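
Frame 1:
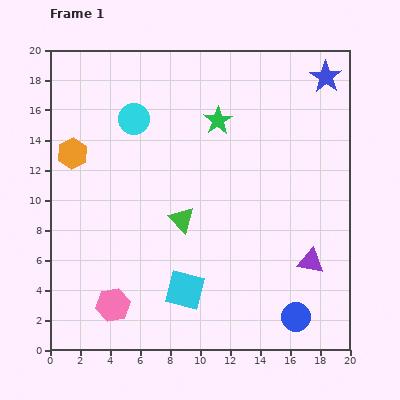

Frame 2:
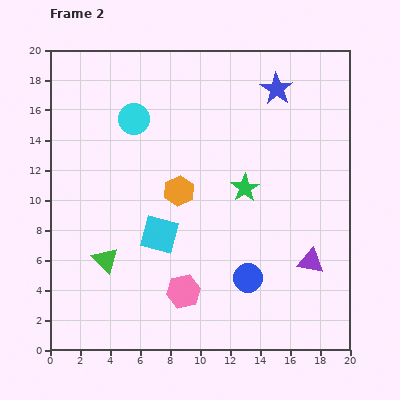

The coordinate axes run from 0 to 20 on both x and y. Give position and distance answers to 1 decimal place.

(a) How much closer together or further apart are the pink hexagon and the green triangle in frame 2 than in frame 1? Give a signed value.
-1.7

Distance in frame 1: 7.3. Distance in frame 2: 5.6.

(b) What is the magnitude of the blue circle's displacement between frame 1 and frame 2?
4.1

The blue circle moved from (16.4, 2.2) to (13.2, 4.8), a distance of √(3.2² + 2.6²) ≈ 4.1.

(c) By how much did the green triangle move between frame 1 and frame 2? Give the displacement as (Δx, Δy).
(-5.1, -2.7)

The green triangle was at (8.8, 8.7) in frame 1 and (3.7, 6.0) in frame 2.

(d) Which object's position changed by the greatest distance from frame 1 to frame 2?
the orange hexagon

(moved 7.5; next 5.8)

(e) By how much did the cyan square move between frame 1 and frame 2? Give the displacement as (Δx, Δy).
(-1.7, 3.7)

The cyan square was at (9.0, 4.0) in frame 1 and (7.3, 7.7) in frame 2.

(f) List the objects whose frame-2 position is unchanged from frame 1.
the cyan circle, the purple triangle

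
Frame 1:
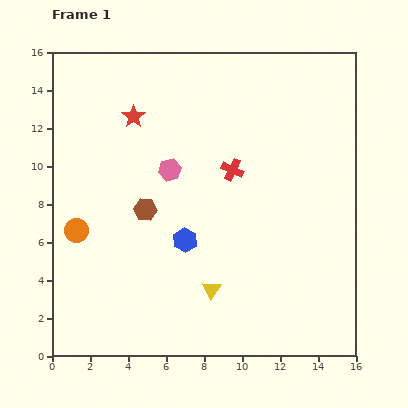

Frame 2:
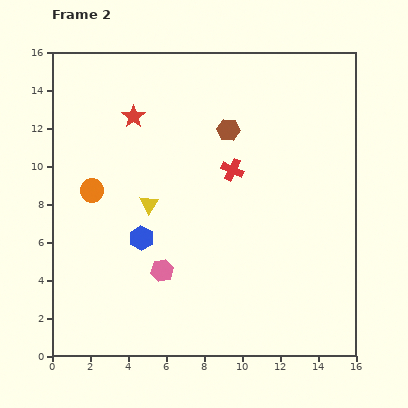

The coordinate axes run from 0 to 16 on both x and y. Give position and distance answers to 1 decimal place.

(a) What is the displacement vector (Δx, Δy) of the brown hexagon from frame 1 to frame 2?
(4.4, 4.2)

The brown hexagon was at (4.9, 7.7) in frame 1 and (9.3, 11.9) in frame 2.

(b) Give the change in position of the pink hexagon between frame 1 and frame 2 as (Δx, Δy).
(-0.4, -5.3)

The pink hexagon was at (6.2, 9.8) in frame 1 and (5.8, 4.5) in frame 2.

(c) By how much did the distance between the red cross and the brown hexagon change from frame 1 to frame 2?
-3.0

Distance in frame 1: 5.1. Distance in frame 2: 2.1.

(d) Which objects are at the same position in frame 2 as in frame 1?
the red star, the red cross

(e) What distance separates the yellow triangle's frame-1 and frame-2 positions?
5.6

The yellow triangle moved from (8.4, 3.5) to (5.1, 8.0), a distance of √(3.3² + 4.5²) ≈ 5.6.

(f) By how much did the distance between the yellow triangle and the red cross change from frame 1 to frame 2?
-1.6

Distance in frame 1: 6.4. Distance in frame 2: 4.8.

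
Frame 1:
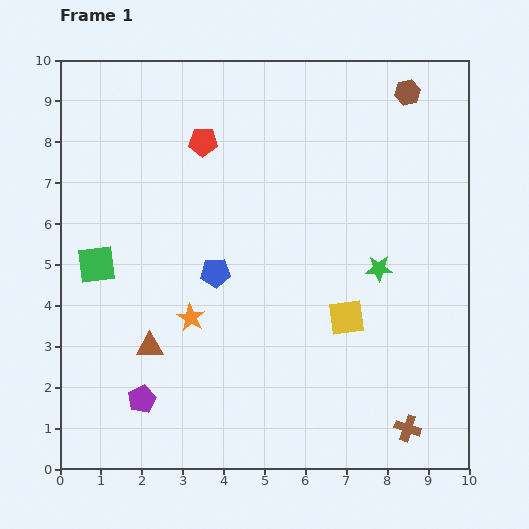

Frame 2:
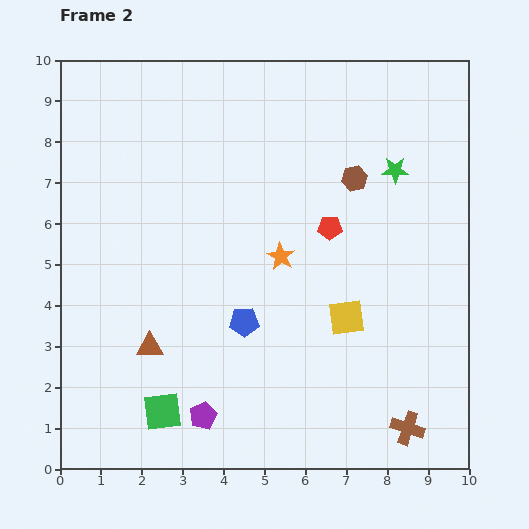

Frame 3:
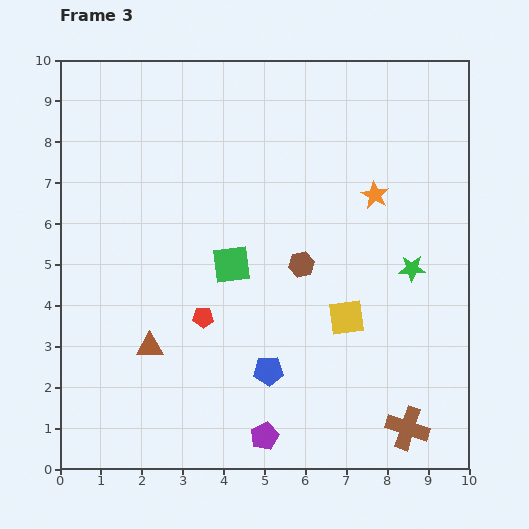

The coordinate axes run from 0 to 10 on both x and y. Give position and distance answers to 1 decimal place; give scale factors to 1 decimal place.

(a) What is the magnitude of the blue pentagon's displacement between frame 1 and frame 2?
1.4

The blue pentagon moved from (3.8, 4.8) to (4.5, 3.6), a distance of √(0.7² + 1.2²) ≈ 1.4.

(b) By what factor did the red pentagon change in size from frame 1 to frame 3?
0.7×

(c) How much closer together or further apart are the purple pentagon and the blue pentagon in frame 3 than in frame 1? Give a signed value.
-2.0

Distance in frame 1: 3.6. Distance in frame 3: 1.6.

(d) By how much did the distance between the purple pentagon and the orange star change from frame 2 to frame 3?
+2.2

Distance in frame 2: 4.3. Distance in frame 3: 6.5.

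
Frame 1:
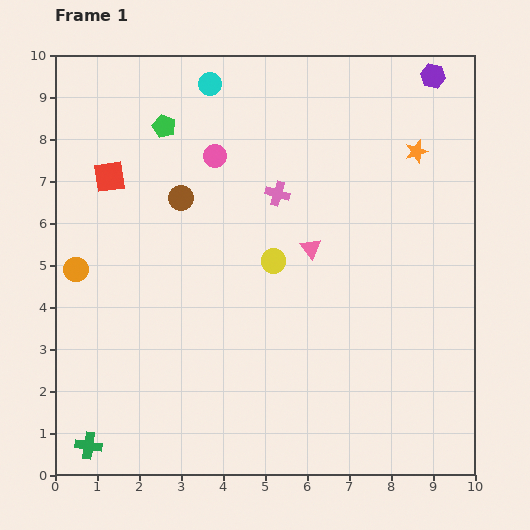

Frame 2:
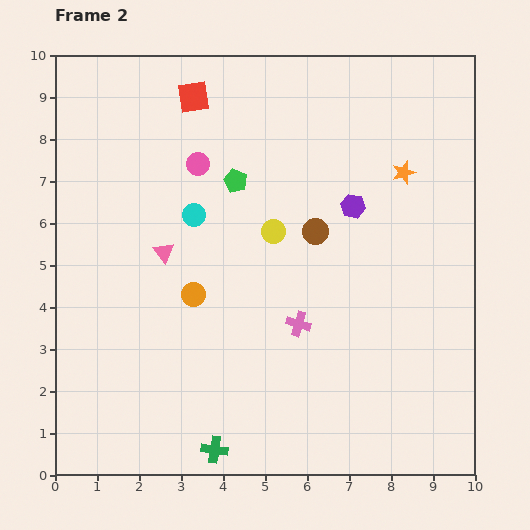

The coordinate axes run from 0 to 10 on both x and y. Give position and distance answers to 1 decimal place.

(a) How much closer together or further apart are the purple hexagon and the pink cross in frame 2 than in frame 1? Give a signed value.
-1.5

Distance in frame 1: 4.6. Distance in frame 2: 3.1.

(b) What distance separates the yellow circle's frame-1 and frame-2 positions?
0.7

The yellow circle moved from (5.2, 5.1) to (5.2, 5.8), a distance of √(0.0² + 0.7²) ≈ 0.7.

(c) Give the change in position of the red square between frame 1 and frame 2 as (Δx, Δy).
(2.0, 1.9)

The red square was at (1.3, 7.1) in frame 1 and (3.3, 9.0) in frame 2.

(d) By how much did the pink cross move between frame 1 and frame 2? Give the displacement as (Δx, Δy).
(0.5, -3.1)

The pink cross was at (5.3, 6.7) in frame 1 and (5.8, 3.6) in frame 2.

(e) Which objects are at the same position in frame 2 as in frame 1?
none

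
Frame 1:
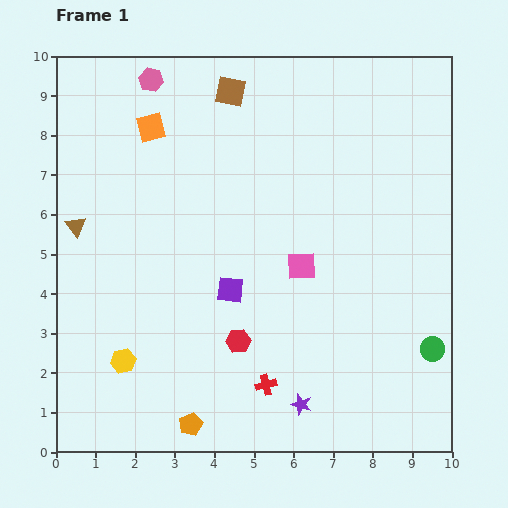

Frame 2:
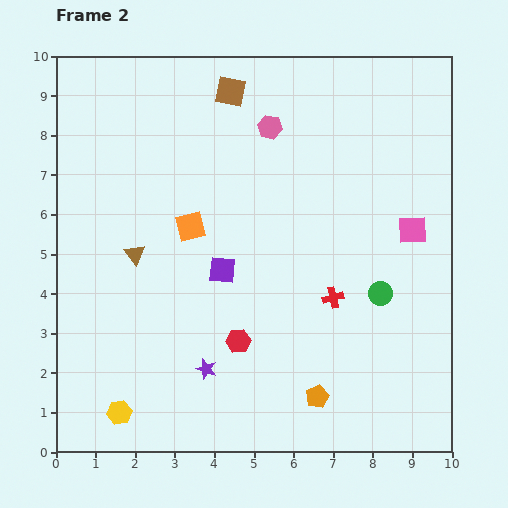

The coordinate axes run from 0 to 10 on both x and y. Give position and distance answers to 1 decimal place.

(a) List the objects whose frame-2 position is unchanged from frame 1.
the brown square, the red hexagon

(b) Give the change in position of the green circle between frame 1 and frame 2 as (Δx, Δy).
(-1.3, 1.4)

The green circle was at (9.5, 2.6) in frame 1 and (8.2, 4.0) in frame 2.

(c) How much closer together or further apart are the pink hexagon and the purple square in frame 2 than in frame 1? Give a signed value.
-1.9

Distance in frame 1: 5.7. Distance in frame 2: 3.8.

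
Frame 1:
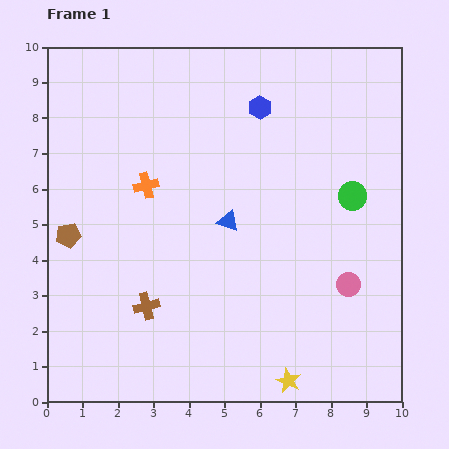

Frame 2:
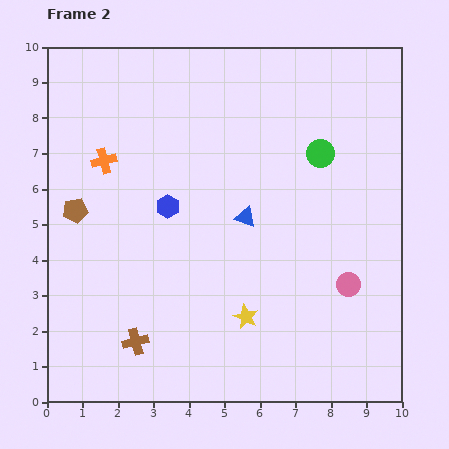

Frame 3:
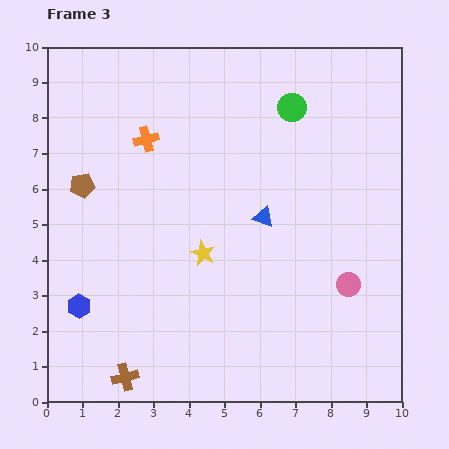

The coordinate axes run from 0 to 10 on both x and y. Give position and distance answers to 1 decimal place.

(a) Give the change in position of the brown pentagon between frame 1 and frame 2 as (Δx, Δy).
(0.2, 0.7)

The brown pentagon was at (0.6, 4.7) in frame 1 and (0.8, 5.4) in frame 2.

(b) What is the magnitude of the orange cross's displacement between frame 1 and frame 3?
1.3

The orange cross moved from (2.8, 6.1) to (2.8, 7.4), a distance of √(0.0² + 1.3²) ≈ 1.3.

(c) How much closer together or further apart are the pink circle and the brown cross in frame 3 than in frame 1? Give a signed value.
+1.1

Distance in frame 1: 5.7. Distance in frame 3: 6.8.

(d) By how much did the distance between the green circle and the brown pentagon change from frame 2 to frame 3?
-0.8

Distance in frame 2: 7.1. Distance in frame 3: 6.3.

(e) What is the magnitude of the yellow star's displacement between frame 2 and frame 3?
2.2

The yellow star moved from (5.6, 2.4) to (4.4, 4.2), a distance of √(1.2² + 1.8²) ≈ 2.2.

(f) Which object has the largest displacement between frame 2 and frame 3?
the blue hexagon

(moved 3.8; next 2.2)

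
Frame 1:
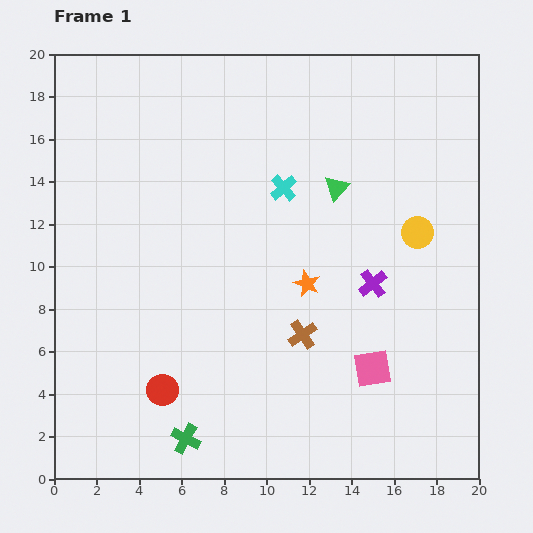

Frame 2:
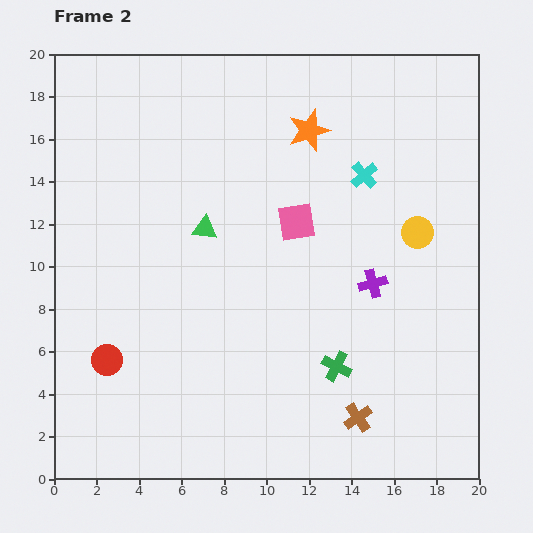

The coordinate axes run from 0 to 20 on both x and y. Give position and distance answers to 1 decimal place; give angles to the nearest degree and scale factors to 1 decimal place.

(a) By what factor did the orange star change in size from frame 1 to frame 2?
1.6×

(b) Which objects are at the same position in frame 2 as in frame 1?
the yellow circle, the purple cross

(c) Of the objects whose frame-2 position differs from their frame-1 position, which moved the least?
the red circle

(moved 3.0)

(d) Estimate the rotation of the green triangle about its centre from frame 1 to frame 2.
53° clockwise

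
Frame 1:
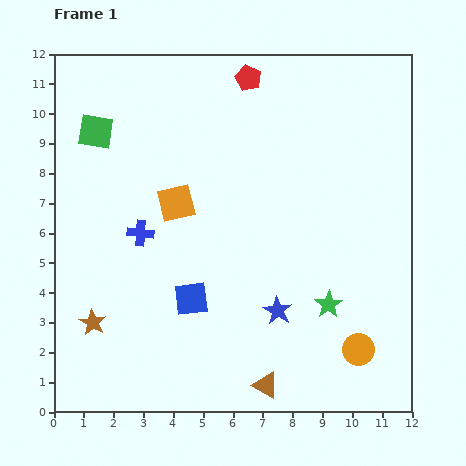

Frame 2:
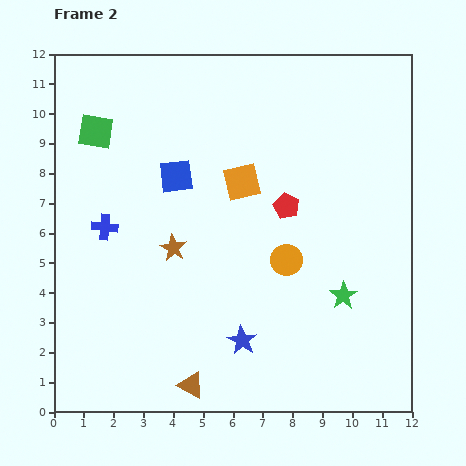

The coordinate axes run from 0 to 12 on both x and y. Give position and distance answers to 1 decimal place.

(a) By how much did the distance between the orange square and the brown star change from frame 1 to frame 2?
-1.7

Distance in frame 1: 4.9. Distance in frame 2: 3.2.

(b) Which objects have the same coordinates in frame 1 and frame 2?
the green square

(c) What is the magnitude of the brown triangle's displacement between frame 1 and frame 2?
2.5

The brown triangle moved from (7.1, 0.9) to (4.6, 0.9), a distance of √(2.5² + 0.0²) ≈ 2.5.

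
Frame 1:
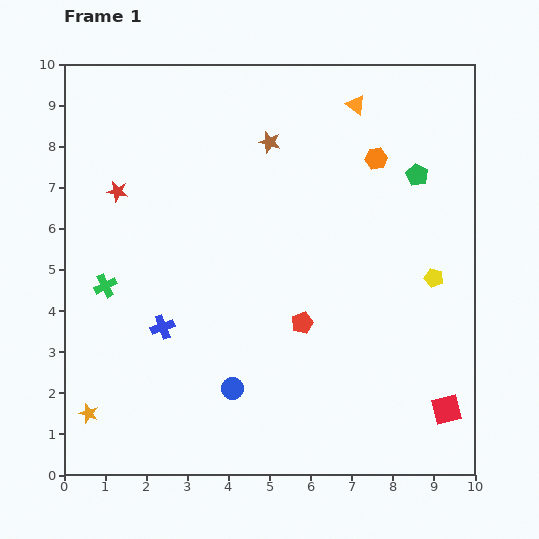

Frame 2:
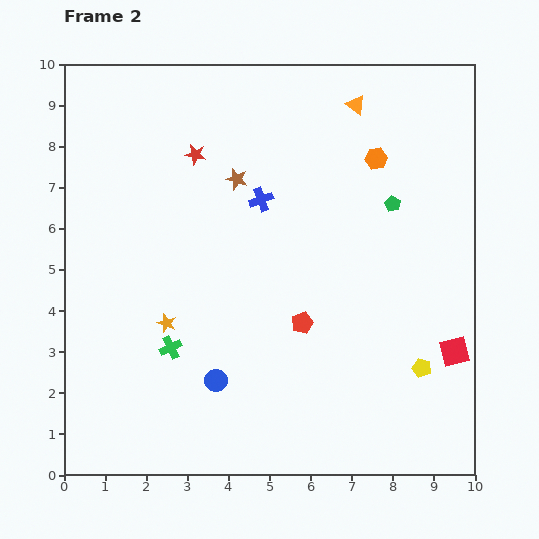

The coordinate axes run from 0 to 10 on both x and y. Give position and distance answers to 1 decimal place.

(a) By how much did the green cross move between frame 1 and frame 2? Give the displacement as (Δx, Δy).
(1.6, -1.5)

The green cross was at (1.0, 4.6) in frame 1 and (2.6, 3.1) in frame 2.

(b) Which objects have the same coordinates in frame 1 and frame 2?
the orange hexagon, the orange triangle, the red pentagon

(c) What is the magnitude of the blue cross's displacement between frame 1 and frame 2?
3.9

The blue cross moved from (2.4, 3.6) to (4.8, 6.7), a distance of √(2.4² + 3.1²) ≈ 3.9.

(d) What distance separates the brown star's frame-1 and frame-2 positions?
1.2

The brown star moved from (5.0, 8.1) to (4.2, 7.2), a distance of √(0.8² + 0.9²) ≈ 1.2.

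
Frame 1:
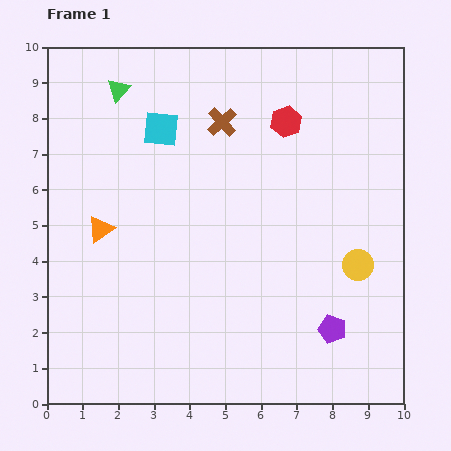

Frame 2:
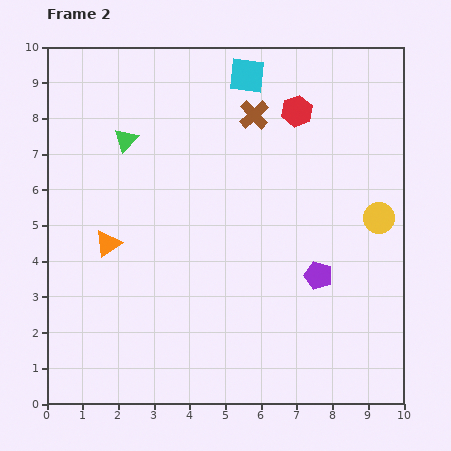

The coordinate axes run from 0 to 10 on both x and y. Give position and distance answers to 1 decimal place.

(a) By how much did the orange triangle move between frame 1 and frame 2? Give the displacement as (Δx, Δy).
(0.2, -0.4)

The orange triangle was at (1.5, 4.9) in frame 1 and (1.7, 4.5) in frame 2.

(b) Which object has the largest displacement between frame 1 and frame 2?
the cyan square

(moved 2.8; next 1.6)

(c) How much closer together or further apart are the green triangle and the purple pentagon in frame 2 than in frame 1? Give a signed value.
-2.4

Distance in frame 1: 9.0. Distance in frame 2: 6.6.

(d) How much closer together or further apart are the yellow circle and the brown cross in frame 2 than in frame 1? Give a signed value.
-1.0

Distance in frame 1: 5.5. Distance in frame 2: 4.5.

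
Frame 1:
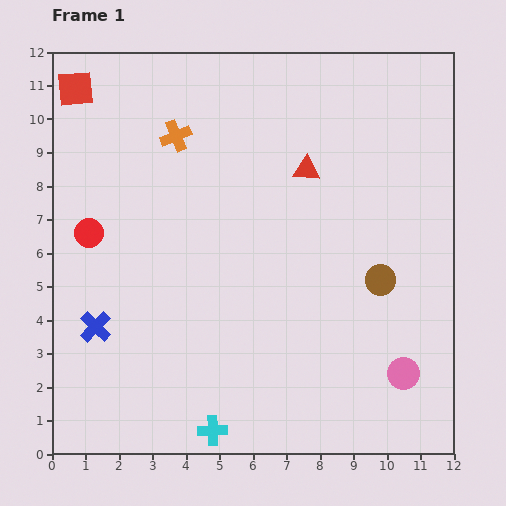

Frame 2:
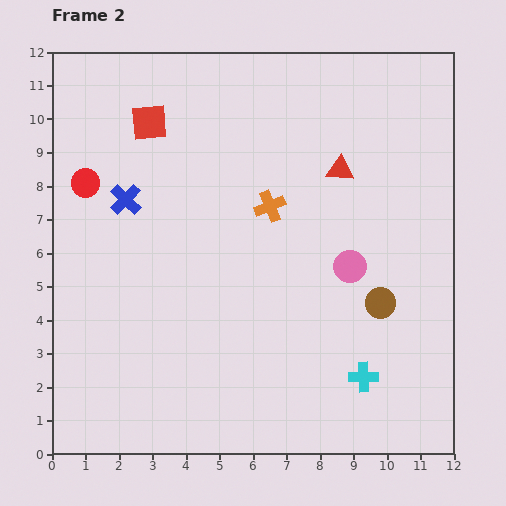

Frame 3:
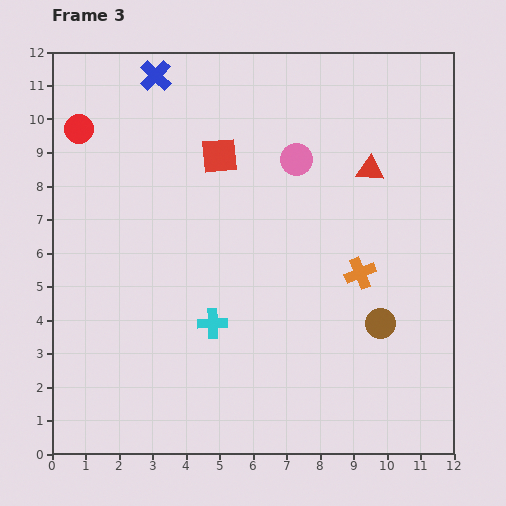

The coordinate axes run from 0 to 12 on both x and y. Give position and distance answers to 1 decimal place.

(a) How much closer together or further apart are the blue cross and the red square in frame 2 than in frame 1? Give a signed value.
-4.7

Distance in frame 1: 7.1. Distance in frame 2: 2.4.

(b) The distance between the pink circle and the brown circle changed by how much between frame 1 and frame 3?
+2.6

Distance in frame 1: 2.9. Distance in frame 3: 5.5.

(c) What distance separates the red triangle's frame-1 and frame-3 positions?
1.9

The red triangle moved from (7.6, 8.5) to (9.5, 8.5), a distance of √(1.9² + 0.0²) ≈ 1.9.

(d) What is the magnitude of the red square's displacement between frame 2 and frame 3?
2.3

The red square moved from (2.9, 9.9) to (5.0, 8.9), a distance of √(2.1² + 1.0²) ≈ 2.3.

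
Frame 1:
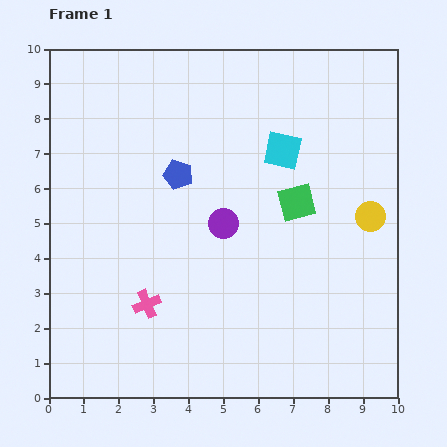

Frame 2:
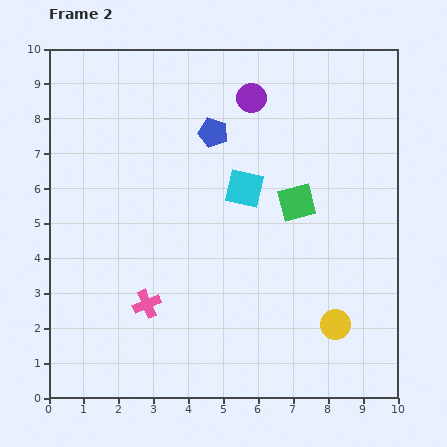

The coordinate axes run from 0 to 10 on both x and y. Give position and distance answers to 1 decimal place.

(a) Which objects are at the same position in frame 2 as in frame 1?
the green square, the pink cross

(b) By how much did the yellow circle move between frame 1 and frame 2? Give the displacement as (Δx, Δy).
(-1.0, -3.1)

The yellow circle was at (9.2, 5.2) in frame 1 and (8.2, 2.1) in frame 2.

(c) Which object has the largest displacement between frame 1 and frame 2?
the purple circle

(moved 3.7; next 3.3)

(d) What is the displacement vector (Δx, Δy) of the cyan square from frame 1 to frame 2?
(-1.1, -1.1)

The cyan square was at (6.7, 7.1) in frame 1 and (5.6, 6.0) in frame 2.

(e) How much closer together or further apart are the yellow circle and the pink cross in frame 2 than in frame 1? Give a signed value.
-1.5

Distance in frame 1: 6.9. Distance in frame 2: 5.4.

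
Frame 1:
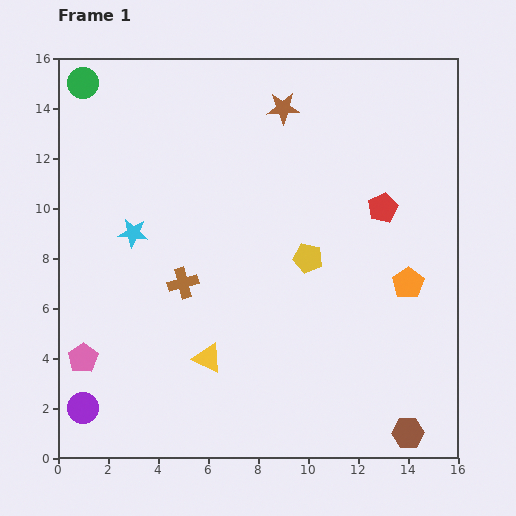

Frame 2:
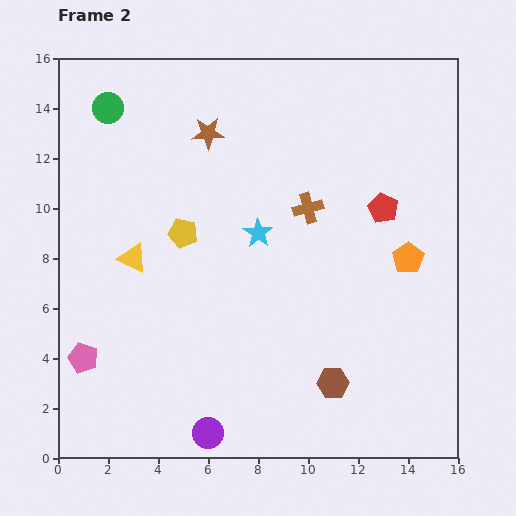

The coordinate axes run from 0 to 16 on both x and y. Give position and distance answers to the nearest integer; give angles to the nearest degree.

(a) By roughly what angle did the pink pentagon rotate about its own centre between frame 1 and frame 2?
20° counter-clockwise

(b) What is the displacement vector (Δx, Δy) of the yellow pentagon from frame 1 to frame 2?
(-5, 1)

The yellow pentagon was at (10, 8) in frame 1 and (5, 9) in frame 2.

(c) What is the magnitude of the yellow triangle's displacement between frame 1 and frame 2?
5

The yellow triangle moved from (6, 4) to (3, 8), a distance of √(3² + 4²) ≈ 5.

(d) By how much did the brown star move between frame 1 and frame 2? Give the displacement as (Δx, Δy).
(-3, -1)

The brown star was at (9, 14) in frame 1 and (6, 13) in frame 2.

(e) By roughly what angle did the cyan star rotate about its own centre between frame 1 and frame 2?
27° clockwise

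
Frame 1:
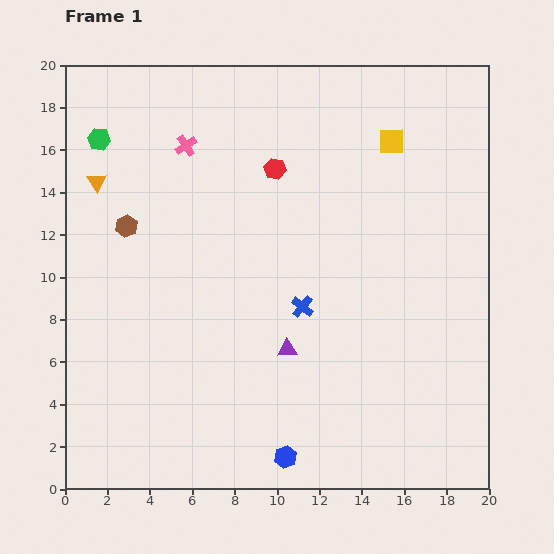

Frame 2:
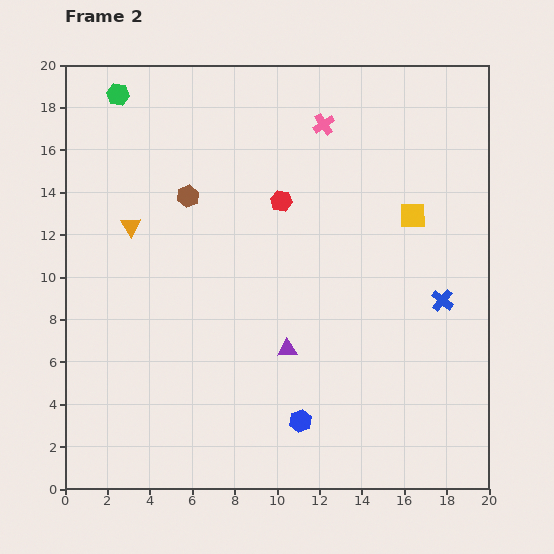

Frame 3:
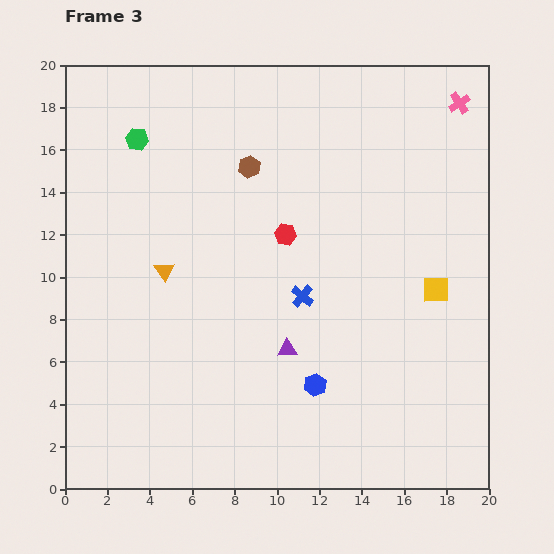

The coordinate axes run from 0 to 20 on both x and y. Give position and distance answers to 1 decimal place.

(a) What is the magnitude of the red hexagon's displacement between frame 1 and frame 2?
1.5

The red hexagon moved from (9.9, 15.1) to (10.2, 13.6), a distance of √(0.3² + 1.5²) ≈ 1.5.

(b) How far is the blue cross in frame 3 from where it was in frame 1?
0.5

The blue cross moved from (11.2, 8.6) to (11.2, 9.1), a distance of √(0.0² + 0.5²) ≈ 0.5.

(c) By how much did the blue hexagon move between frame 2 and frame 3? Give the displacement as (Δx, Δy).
(0.7, 1.7)

The blue hexagon was at (11.1, 3.2) in frame 2 and (11.8, 4.9) in frame 3.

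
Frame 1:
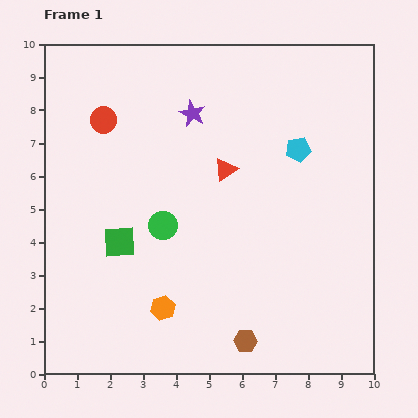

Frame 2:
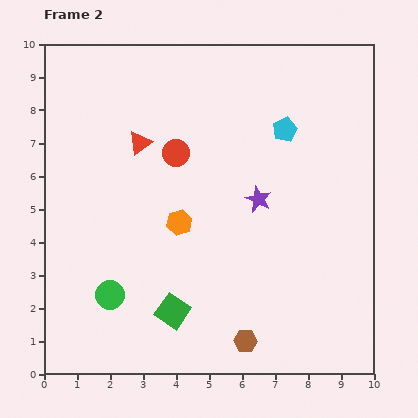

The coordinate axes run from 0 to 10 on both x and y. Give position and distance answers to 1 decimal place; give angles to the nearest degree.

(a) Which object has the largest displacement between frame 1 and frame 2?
the purple star

(moved 3.3; next 2.7)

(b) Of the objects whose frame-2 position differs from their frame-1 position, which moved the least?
the cyan pentagon

(moved 0.7)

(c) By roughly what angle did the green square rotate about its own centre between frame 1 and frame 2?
37° clockwise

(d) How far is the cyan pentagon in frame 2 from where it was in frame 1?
0.7

The cyan pentagon moved from (7.7, 6.8) to (7.3, 7.4), a distance of √(0.4² + 0.6²) ≈ 0.7.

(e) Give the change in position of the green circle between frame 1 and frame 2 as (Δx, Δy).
(-1.6, -2.1)

The green circle was at (3.6, 4.5) in frame 1 and (2.0, 2.4) in frame 2.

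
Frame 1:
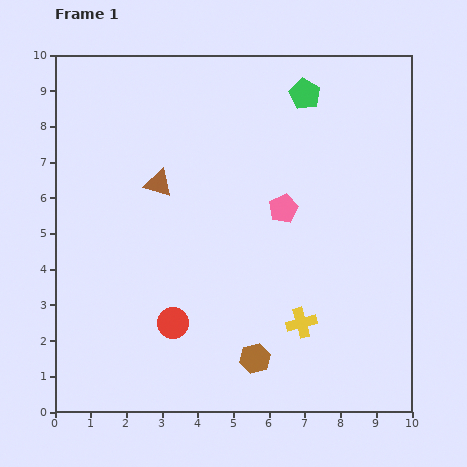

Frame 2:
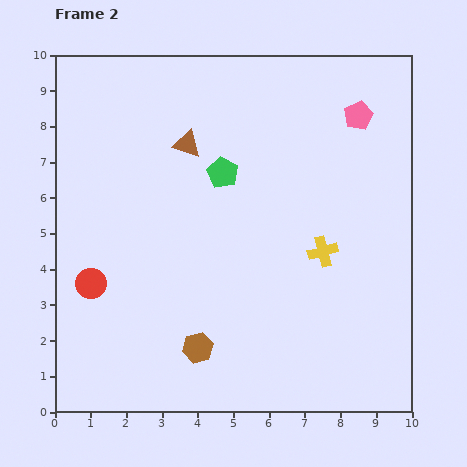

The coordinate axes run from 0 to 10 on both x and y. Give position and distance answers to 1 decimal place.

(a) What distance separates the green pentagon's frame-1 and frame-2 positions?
3.2

The green pentagon moved from (7.0, 8.9) to (4.7, 6.7), a distance of √(2.3² + 2.2²) ≈ 3.2.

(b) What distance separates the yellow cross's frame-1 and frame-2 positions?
2.1

The yellow cross moved from (6.9, 2.5) to (7.5, 4.5), a distance of √(0.6² + 2.0²) ≈ 2.1.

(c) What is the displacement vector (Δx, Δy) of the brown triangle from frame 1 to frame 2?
(0.8, 1.1)

The brown triangle was at (2.9, 6.4) in frame 1 and (3.7, 7.5) in frame 2.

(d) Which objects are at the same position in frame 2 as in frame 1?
none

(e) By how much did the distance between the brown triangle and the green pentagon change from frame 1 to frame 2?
-3.5

Distance in frame 1: 4.8. Distance in frame 2: 1.3.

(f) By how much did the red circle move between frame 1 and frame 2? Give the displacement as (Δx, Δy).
(-2.3, 1.1)

The red circle was at (3.3, 2.5) in frame 1 and (1.0, 3.6) in frame 2.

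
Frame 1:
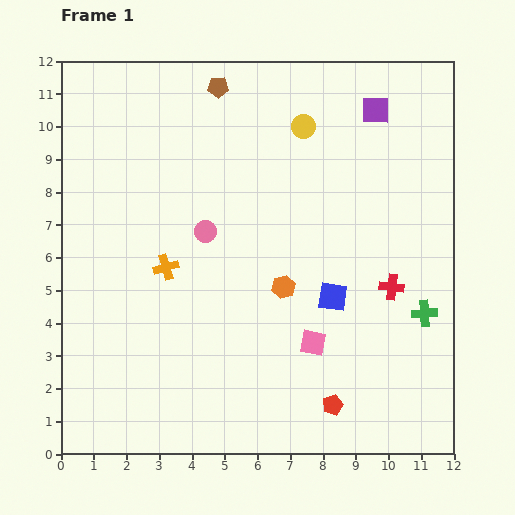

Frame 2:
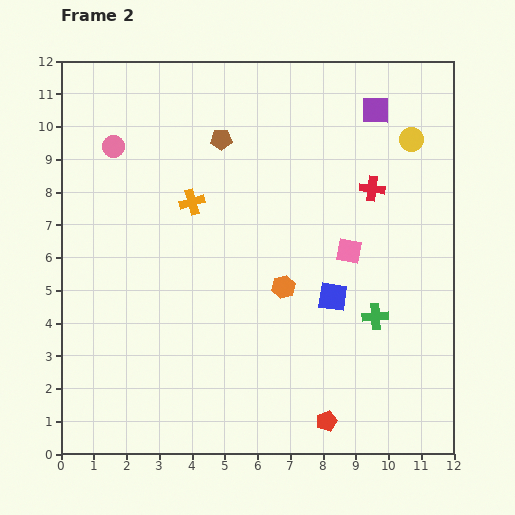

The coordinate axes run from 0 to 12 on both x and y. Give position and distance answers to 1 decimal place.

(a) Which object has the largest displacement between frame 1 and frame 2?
the pink circle

(moved 3.8; next 3.3)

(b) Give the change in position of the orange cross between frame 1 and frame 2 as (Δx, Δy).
(0.8, 2.0)

The orange cross was at (3.2, 5.7) in frame 1 and (4.0, 7.7) in frame 2.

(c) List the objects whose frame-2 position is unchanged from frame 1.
the purple square, the orange hexagon, the blue square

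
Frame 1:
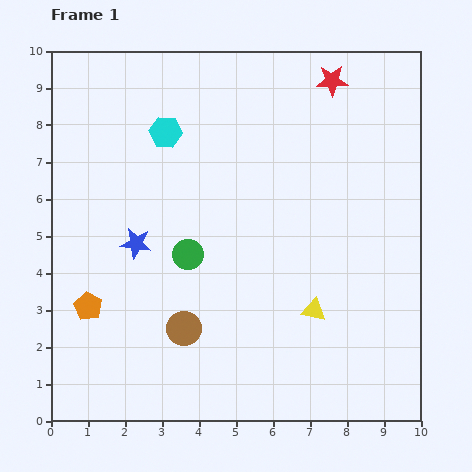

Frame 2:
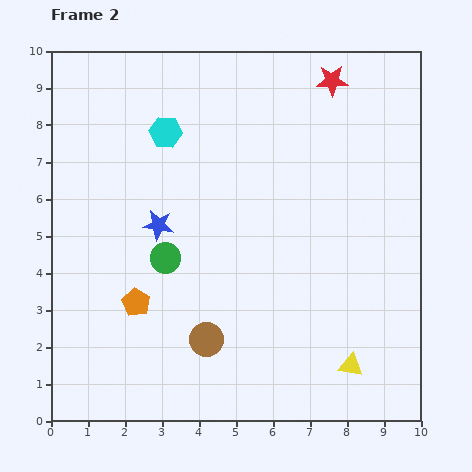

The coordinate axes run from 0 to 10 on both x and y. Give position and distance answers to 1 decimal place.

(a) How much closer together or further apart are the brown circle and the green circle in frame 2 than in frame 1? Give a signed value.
+0.5

Distance in frame 1: 2.0. Distance in frame 2: 2.5.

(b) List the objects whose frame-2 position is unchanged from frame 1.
the red star, the cyan hexagon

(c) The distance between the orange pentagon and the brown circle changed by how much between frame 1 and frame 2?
-0.6

Distance in frame 1: 2.7. Distance in frame 2: 2.1.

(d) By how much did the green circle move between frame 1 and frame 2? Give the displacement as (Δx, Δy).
(-0.6, -0.1)

The green circle was at (3.7, 4.5) in frame 1 and (3.1, 4.4) in frame 2.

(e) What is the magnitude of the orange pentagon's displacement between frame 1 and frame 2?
1.3

The orange pentagon moved from (1.0, 3.1) to (2.3, 3.2), a distance of √(1.3² + 0.1²) ≈ 1.3.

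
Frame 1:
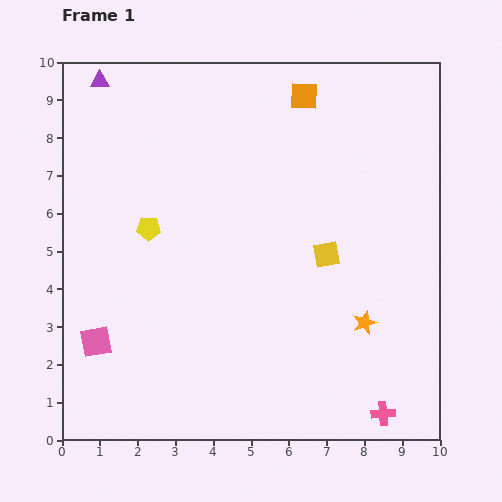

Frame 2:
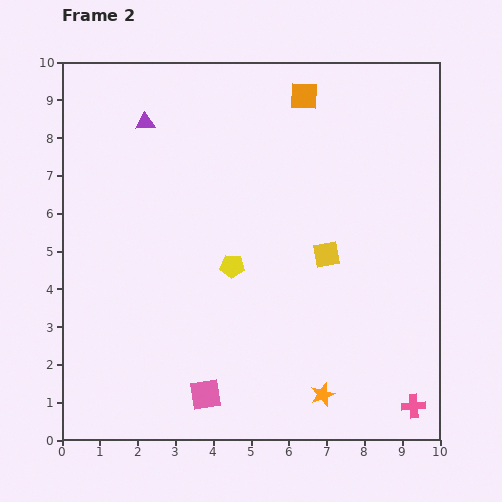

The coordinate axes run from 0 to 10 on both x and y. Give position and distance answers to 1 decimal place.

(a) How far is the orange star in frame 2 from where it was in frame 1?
2.2

The orange star moved from (8.0, 3.1) to (6.9, 1.2), a distance of √(1.1² + 1.9²) ≈ 2.2.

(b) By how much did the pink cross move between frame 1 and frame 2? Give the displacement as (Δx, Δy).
(0.8, 0.2)

The pink cross was at (8.5, 0.7) in frame 1 and (9.3, 0.9) in frame 2.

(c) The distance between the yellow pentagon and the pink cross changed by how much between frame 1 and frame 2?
-1.8

Distance in frame 1: 7.9. Distance in frame 2: 6.1.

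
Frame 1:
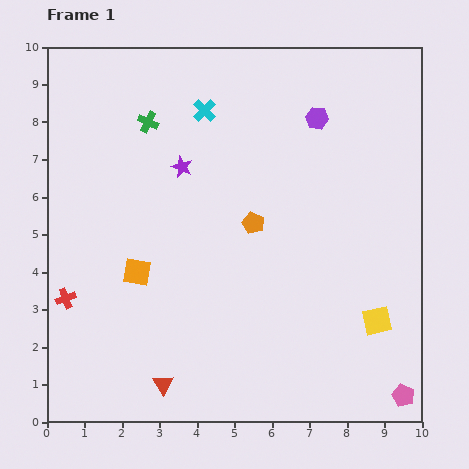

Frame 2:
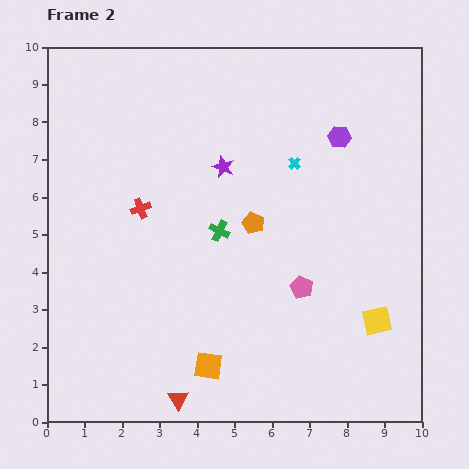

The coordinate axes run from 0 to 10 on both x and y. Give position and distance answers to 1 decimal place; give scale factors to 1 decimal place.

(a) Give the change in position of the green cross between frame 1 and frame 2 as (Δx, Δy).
(1.9, -2.9)

The green cross was at (2.7, 8.0) in frame 1 and (4.6, 5.1) in frame 2.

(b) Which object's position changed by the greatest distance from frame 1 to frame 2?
the pink pentagon

(moved 4.0; next 3.5)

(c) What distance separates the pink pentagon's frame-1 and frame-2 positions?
4.0

The pink pentagon moved from (9.5, 0.7) to (6.8, 3.6), a distance of √(2.7² + 2.9²) ≈ 4.0.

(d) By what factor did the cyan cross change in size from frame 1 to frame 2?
0.6×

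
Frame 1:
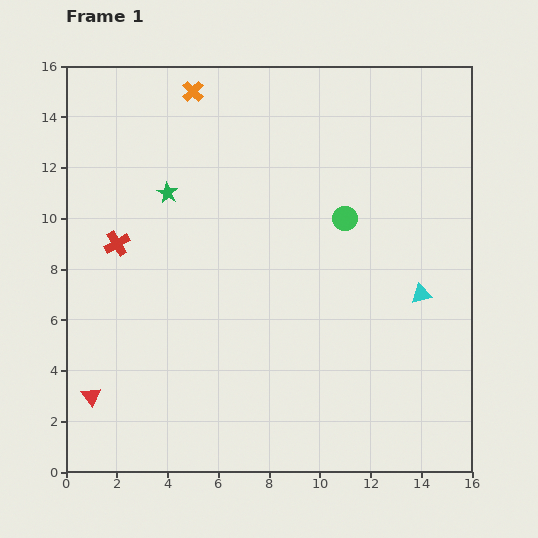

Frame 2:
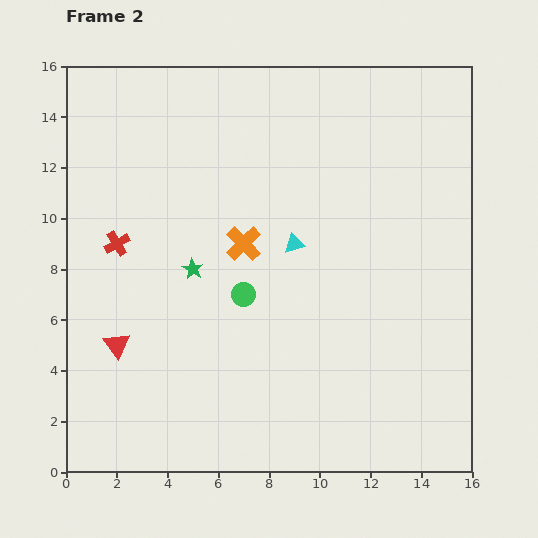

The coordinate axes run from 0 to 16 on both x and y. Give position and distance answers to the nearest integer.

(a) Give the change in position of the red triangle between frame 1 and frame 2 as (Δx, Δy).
(1, 2)

The red triangle was at (1, 3) in frame 1 and (2, 5) in frame 2.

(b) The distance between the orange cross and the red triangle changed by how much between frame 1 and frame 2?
-7

Distance in frame 1: 13. Distance in frame 2: 6.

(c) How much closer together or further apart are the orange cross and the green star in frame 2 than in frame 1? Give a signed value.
-2

Distance in frame 1: 4. Distance in frame 2: 2.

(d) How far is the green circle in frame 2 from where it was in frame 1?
5

The green circle moved from (11, 10) to (7, 7), a distance of √(4² + 3²) ≈ 5.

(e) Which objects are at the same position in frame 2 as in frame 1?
the red cross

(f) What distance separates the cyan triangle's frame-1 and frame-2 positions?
5

The cyan triangle moved from (14, 7) to (9, 9), a distance of √(5² + 2²) ≈ 5.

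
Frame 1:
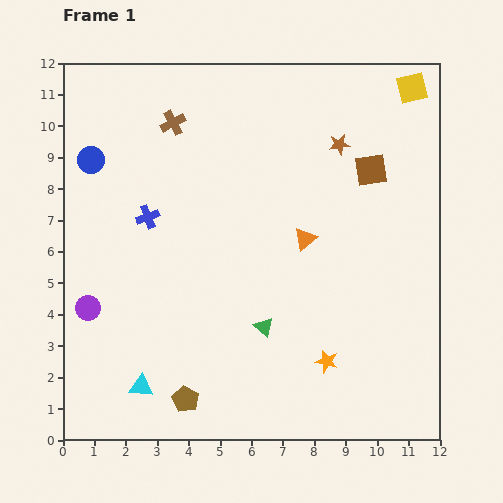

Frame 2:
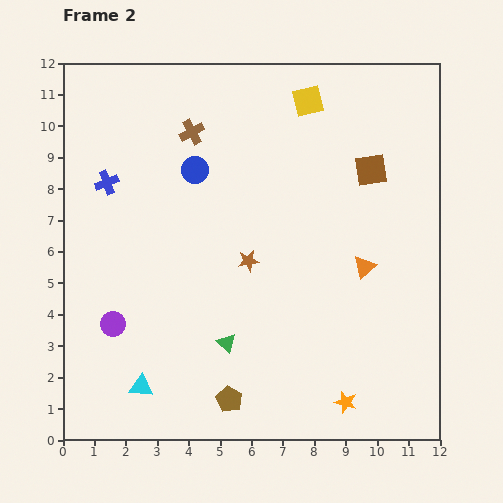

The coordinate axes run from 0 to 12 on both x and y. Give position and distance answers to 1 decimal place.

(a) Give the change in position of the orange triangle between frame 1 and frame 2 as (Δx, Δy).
(1.9, -0.9)

The orange triangle was at (7.7, 6.4) in frame 1 and (9.6, 5.5) in frame 2.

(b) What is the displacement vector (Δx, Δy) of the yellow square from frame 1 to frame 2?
(-3.3, -0.4)

The yellow square was at (11.1, 11.2) in frame 1 and (7.8, 10.8) in frame 2.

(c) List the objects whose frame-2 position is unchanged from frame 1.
the brown square, the cyan triangle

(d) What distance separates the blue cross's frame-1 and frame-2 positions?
1.7

The blue cross moved from (2.7, 7.1) to (1.4, 8.2), a distance of √(1.3² + 1.1²) ≈ 1.7.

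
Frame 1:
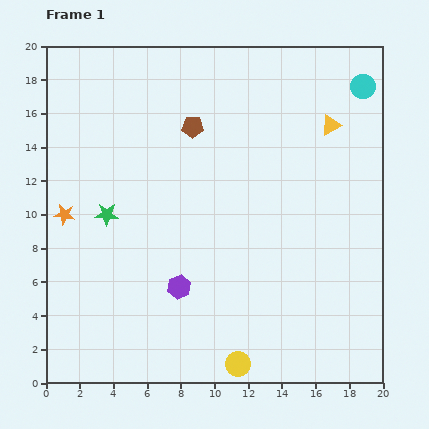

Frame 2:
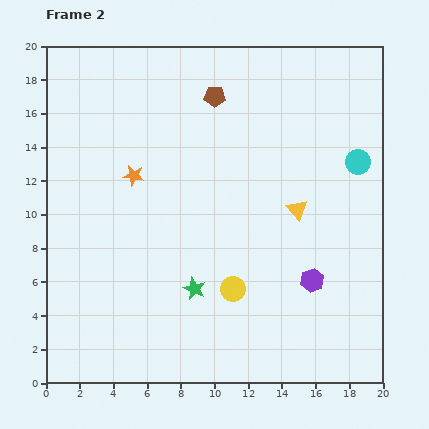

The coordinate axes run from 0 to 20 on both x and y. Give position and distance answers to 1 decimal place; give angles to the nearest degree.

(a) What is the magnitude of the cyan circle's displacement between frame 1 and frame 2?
4.5

The cyan circle moved from (18.8, 17.6) to (18.5, 13.1), a distance of √(0.3² + 4.5²) ≈ 4.5.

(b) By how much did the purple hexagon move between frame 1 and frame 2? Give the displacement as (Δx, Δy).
(7.9, 0.4)

The purple hexagon was at (7.9, 5.7) in frame 1 and (15.8, 6.1) in frame 2.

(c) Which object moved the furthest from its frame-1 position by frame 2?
the purple hexagon

(moved 7.9; next 6.8)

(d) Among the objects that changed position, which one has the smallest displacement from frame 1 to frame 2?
the brown pentagon

(moved 2.2)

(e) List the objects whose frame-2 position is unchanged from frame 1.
none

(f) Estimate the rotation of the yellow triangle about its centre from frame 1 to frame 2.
44° counter-clockwise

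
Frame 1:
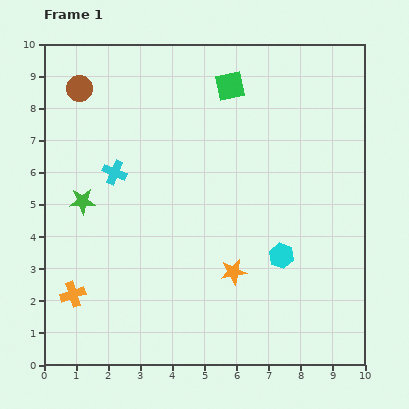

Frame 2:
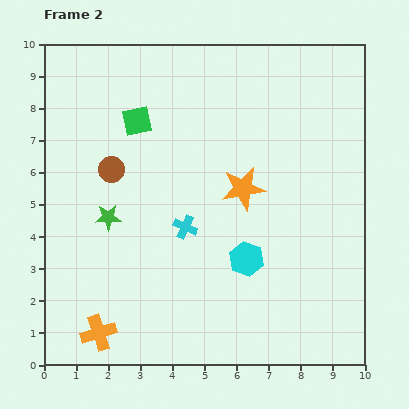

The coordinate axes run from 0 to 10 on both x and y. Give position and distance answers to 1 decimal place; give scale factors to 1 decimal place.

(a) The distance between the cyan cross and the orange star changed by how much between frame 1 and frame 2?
-2.6

Distance in frame 1: 4.8. Distance in frame 2: 2.2.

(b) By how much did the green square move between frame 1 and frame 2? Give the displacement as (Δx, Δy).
(-2.9, -1.1)

The green square was at (5.8, 8.7) in frame 1 and (2.9, 7.6) in frame 2.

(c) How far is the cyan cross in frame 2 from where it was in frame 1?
2.8

The cyan cross moved from (2.2, 6.0) to (4.4, 4.3), a distance of √(2.2² + 1.7²) ≈ 2.8.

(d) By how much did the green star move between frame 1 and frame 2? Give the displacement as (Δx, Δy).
(0.8, -0.5)

The green star was at (1.2, 5.1) in frame 1 and (2.0, 4.6) in frame 2.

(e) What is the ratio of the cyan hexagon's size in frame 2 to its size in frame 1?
1.4×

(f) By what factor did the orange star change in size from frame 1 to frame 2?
1.7×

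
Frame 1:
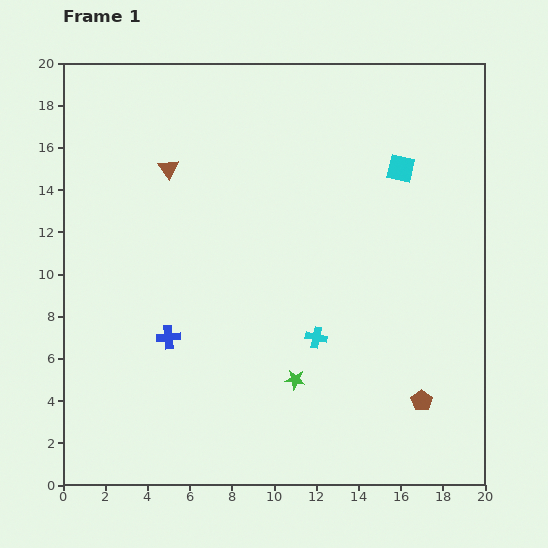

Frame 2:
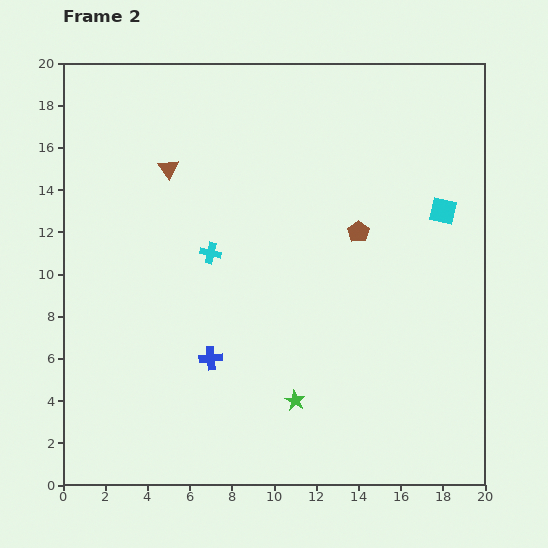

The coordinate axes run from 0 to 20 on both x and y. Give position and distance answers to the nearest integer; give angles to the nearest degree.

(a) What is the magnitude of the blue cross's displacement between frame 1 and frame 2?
2

The blue cross moved from (5, 7) to (7, 6), a distance of √(2² + 1²) ≈ 2.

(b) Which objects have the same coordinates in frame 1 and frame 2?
the brown triangle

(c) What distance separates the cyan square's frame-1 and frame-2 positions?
3

The cyan square moved from (16, 15) to (18, 13), a distance of √(2² + 2²) ≈ 3.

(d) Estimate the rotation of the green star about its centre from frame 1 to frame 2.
22° clockwise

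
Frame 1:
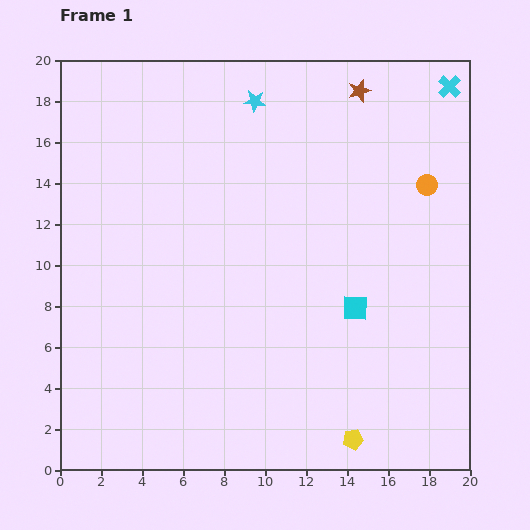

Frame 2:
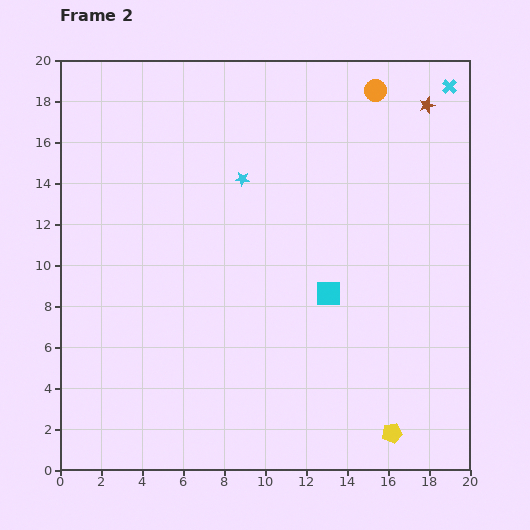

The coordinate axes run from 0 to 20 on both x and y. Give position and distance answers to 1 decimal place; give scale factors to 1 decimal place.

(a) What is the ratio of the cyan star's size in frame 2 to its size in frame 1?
0.6×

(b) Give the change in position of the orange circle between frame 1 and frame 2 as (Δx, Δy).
(-2.5, 4.6)

The orange circle was at (17.9, 13.9) in frame 1 and (15.4, 18.5) in frame 2.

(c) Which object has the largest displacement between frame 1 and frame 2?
the orange circle

(moved 5.2; next 3.8)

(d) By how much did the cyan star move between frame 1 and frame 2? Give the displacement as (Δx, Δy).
(-0.6, -3.8)

The cyan star was at (9.5, 18.0) in frame 1 and (8.9, 14.2) in frame 2.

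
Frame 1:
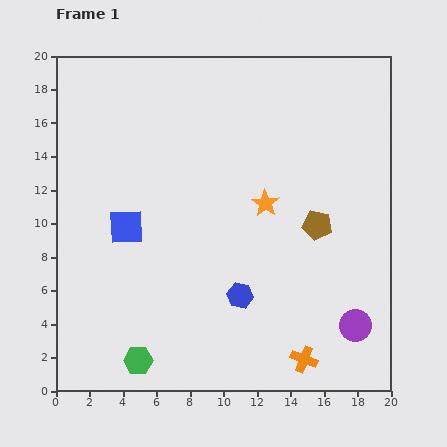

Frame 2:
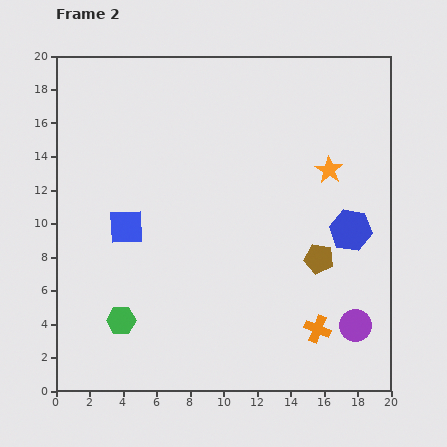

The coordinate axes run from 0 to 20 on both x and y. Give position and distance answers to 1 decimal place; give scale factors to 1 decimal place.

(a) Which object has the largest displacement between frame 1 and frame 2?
the blue hexagon

(moved 7.7; next 4.3)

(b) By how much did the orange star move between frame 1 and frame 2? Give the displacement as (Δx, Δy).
(3.8, 2.0)

The orange star was at (12.5, 11.2) in frame 1 and (16.3, 13.2) in frame 2.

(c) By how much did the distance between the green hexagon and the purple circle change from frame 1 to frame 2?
+0.8

Distance in frame 1: 13.2. Distance in frame 2: 14.0.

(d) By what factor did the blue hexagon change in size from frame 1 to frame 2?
1.6×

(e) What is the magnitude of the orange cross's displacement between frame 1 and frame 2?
2.0

The orange cross moved from (14.8, 1.9) to (15.6, 3.7), a distance of √(0.8² + 1.8²) ≈ 2.0.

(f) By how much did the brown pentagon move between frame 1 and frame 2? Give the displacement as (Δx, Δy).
(0.1, -2.0)

The brown pentagon was at (15.6, 9.9) in frame 1 and (15.7, 7.9) in frame 2.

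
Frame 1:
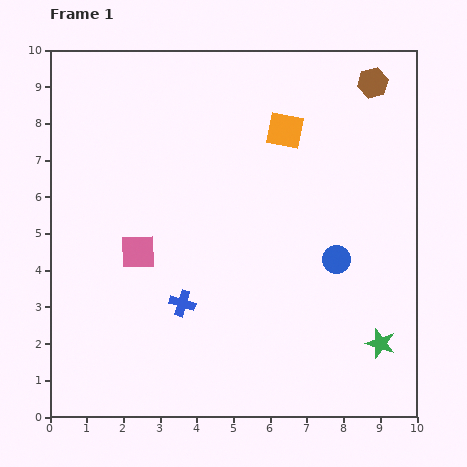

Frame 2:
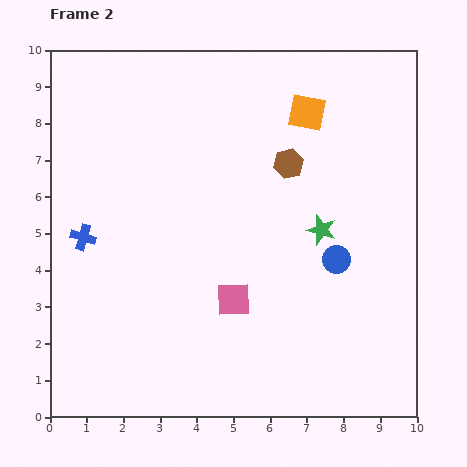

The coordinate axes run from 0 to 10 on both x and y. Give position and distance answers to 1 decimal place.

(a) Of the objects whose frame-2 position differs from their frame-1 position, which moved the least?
the orange square

(moved 0.8)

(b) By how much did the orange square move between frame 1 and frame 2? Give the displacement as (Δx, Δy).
(0.6, 0.5)

The orange square was at (6.4, 7.8) in frame 1 and (7.0, 8.3) in frame 2.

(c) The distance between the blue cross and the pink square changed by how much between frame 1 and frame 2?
+2.6

Distance in frame 1: 1.8. Distance in frame 2: 4.4.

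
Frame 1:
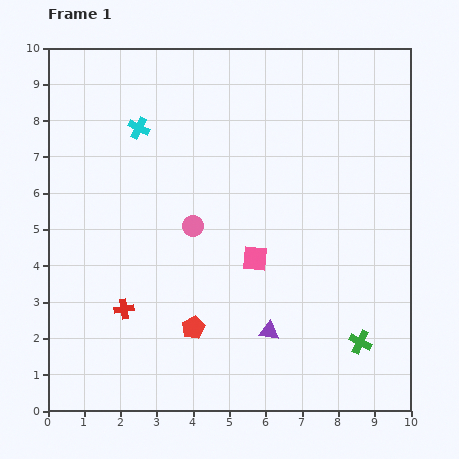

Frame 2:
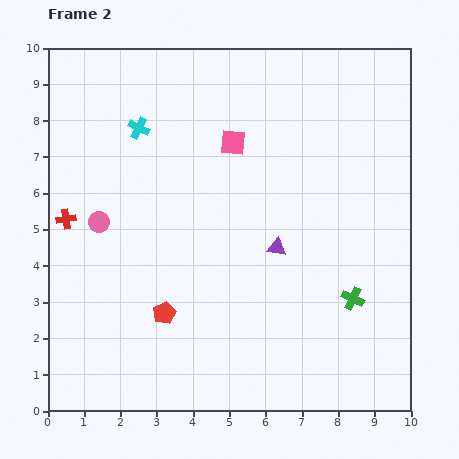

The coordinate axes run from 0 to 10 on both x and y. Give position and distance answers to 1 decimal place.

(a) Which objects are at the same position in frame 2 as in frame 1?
the cyan cross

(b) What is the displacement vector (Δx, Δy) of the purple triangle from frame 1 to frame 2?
(0.2, 2.3)

The purple triangle was at (6.1, 2.2) in frame 1 and (6.3, 4.5) in frame 2.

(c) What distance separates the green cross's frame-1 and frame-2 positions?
1.2

The green cross moved from (8.6, 1.9) to (8.4, 3.1), a distance of √(0.2² + 1.2²) ≈ 1.2.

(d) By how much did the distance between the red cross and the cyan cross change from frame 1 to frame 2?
-1.8

Distance in frame 1: 5.0. Distance in frame 2: 3.2.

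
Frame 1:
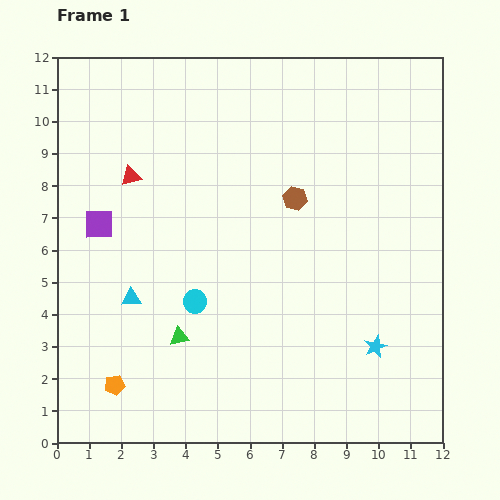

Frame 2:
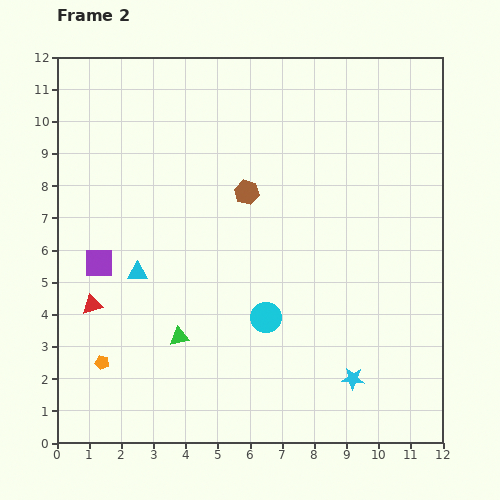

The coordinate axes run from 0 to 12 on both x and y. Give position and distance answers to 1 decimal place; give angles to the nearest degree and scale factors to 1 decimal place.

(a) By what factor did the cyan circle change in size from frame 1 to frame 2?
1.3×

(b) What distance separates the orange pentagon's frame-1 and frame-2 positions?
0.8

The orange pentagon moved from (1.8, 1.8) to (1.4, 2.5), a distance of √(0.4² + 0.7²) ≈ 0.8.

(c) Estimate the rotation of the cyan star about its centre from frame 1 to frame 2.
28° clockwise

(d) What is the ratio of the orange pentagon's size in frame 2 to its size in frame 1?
0.7×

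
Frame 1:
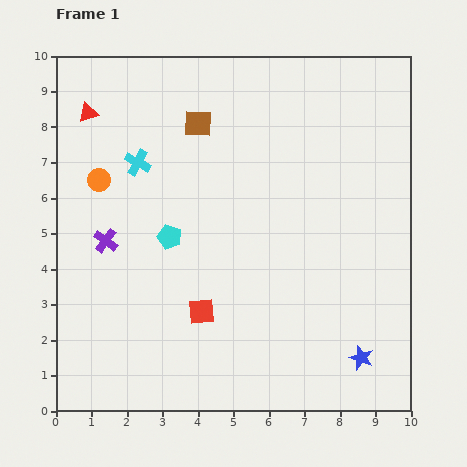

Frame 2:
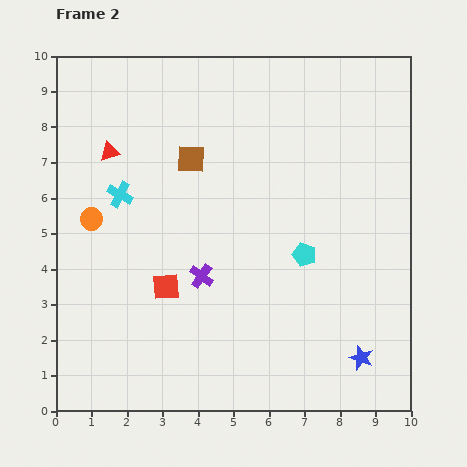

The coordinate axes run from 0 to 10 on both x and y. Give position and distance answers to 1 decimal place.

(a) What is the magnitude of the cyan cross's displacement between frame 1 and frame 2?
1.0

The cyan cross moved from (2.3, 7.0) to (1.8, 6.1), a distance of √(0.5² + 0.9²) ≈ 1.0.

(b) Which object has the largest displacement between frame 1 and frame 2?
the cyan pentagon

(moved 3.8; next 2.9)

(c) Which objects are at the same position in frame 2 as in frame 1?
the blue star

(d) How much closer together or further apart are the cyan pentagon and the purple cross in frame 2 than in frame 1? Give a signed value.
+1.2

Distance in frame 1: 1.8. Distance in frame 2: 3.0.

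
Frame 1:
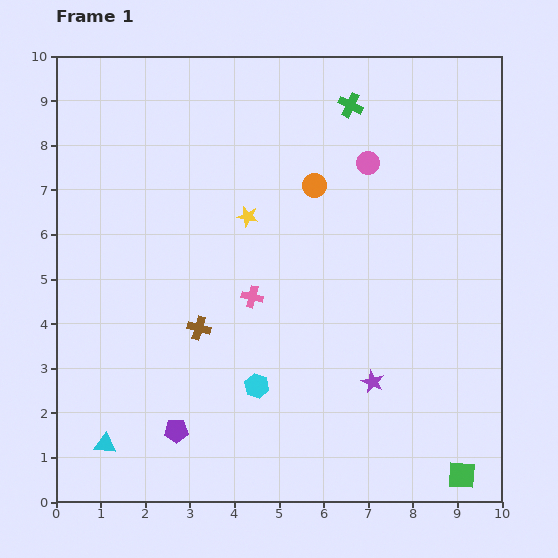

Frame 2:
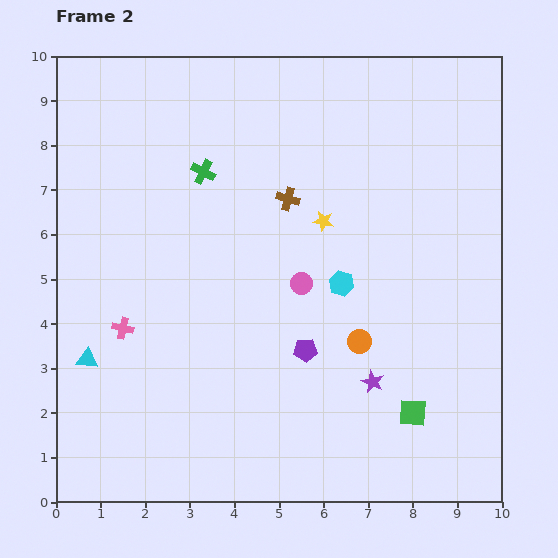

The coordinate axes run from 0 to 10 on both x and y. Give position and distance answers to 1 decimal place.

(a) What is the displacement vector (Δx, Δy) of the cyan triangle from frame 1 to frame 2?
(-0.4, 1.9)

The cyan triangle was at (1.1, 1.3) in frame 1 and (0.7, 3.2) in frame 2.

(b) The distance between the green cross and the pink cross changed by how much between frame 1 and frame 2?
-0.9

Distance in frame 1: 4.8. Distance in frame 2: 3.9.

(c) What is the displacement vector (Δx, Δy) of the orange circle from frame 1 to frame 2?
(1.0, -3.5)

The orange circle was at (5.8, 7.1) in frame 1 and (6.8, 3.6) in frame 2.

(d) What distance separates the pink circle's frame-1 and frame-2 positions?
3.1

The pink circle moved from (7.0, 7.6) to (5.5, 4.9), a distance of √(1.5² + 2.7²) ≈ 3.1.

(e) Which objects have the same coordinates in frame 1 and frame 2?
the purple star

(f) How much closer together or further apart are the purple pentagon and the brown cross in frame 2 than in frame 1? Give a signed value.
+1.0

Distance in frame 1: 2.4. Distance in frame 2: 3.4.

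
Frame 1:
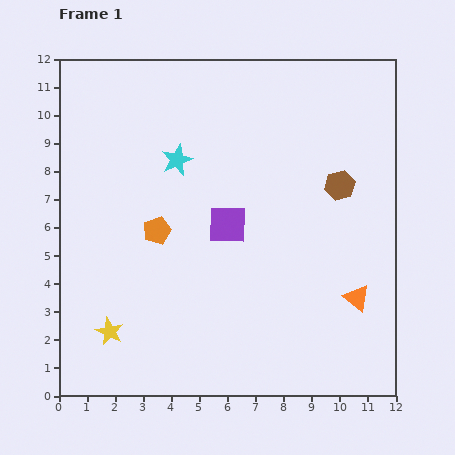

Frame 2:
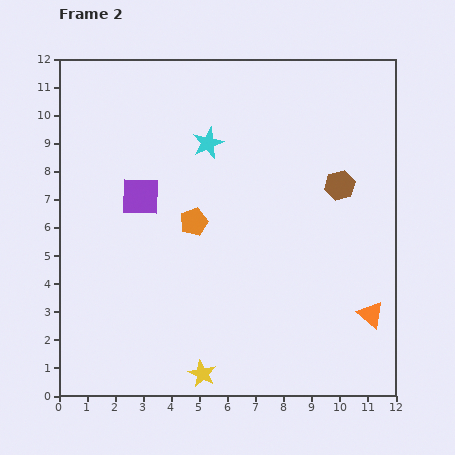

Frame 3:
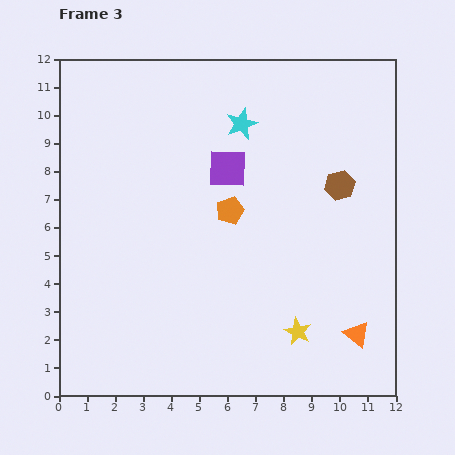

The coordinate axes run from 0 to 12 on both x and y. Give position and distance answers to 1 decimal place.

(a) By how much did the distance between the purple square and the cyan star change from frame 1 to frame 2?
+0.2

Distance in frame 1: 2.9. Distance in frame 2: 3.1.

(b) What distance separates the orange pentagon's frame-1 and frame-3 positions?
2.7

The orange pentagon moved from (3.5, 5.9) to (6.1, 6.6), a distance of √(2.6² + 0.7²) ≈ 2.7.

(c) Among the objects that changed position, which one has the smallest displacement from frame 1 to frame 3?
the orange triangle

(moved 1.3)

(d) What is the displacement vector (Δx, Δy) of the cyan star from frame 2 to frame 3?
(1.2, 0.7)

The cyan star was at (5.3, 9.0) in frame 2 and (6.5, 9.7) in frame 3.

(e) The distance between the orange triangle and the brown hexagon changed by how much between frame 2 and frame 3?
+0.6

Distance in frame 2: 4.7. Distance in frame 3: 5.3.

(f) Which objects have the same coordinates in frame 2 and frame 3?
the brown hexagon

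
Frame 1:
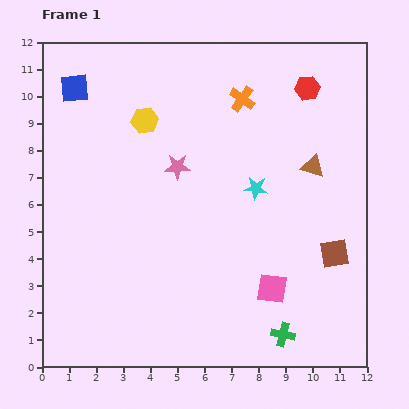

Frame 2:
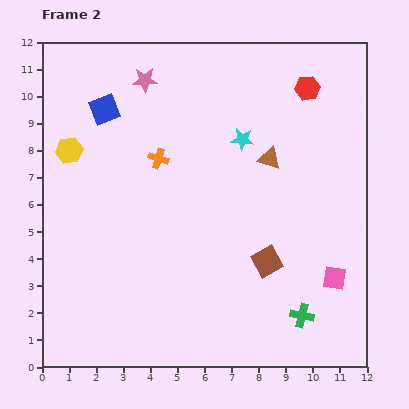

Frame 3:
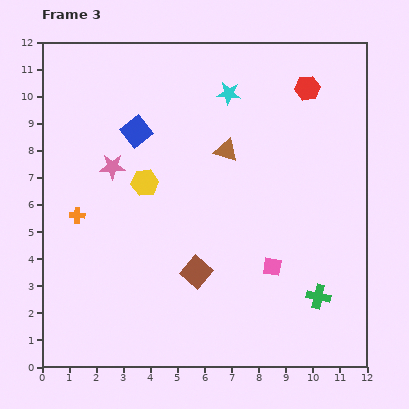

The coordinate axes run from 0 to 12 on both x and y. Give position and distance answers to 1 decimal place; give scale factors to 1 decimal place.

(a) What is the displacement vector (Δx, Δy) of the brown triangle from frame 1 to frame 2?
(-1.6, 0.3)

The brown triangle was at (10.0, 7.4) in frame 1 and (8.4, 7.7) in frame 2.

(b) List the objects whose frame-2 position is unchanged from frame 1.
the red hexagon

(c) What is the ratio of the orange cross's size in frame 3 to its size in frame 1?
0.6×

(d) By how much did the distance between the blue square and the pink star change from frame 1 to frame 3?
-3.2

Distance in frame 1: 4.8. Distance in frame 3: 1.6.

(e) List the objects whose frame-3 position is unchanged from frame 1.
the red hexagon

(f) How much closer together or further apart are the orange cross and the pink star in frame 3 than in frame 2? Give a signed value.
-0.7

Distance in frame 2: 2.9. Distance in frame 3: 2.2.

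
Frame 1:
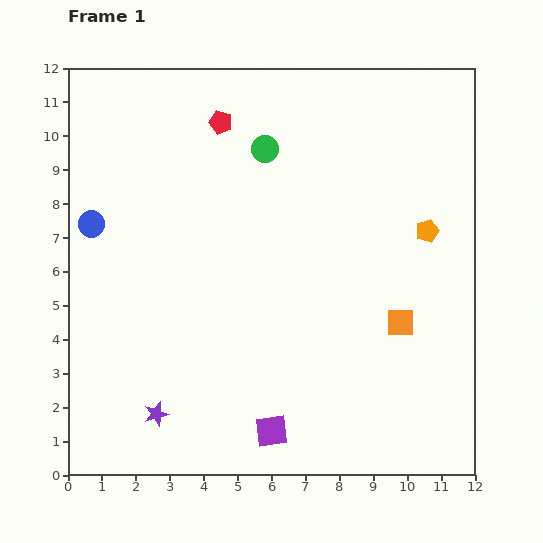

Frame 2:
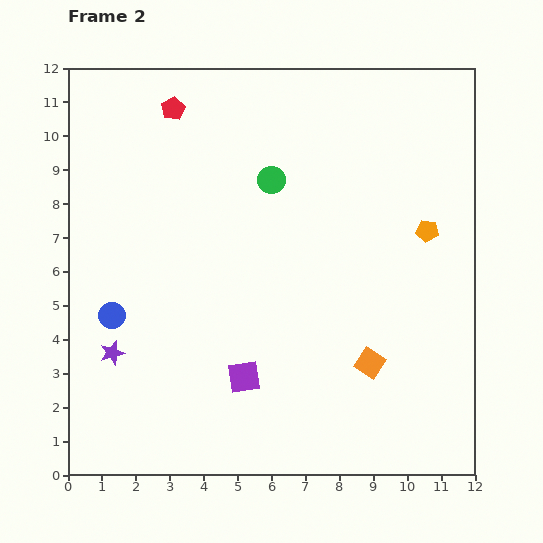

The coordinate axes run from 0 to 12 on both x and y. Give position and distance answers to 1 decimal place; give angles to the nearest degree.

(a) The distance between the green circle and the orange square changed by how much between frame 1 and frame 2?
-0.4

Distance in frame 1: 6.5. Distance in frame 2: 6.1.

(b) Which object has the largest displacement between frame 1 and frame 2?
the blue circle

(moved 2.8; next 2.2)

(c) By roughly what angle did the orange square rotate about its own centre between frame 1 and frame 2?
31° clockwise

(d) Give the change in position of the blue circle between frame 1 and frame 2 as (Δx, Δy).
(0.6, -2.7)

The blue circle was at (0.7, 7.4) in frame 1 and (1.3, 4.7) in frame 2.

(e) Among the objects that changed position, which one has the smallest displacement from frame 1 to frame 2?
the green circle

(moved 0.9)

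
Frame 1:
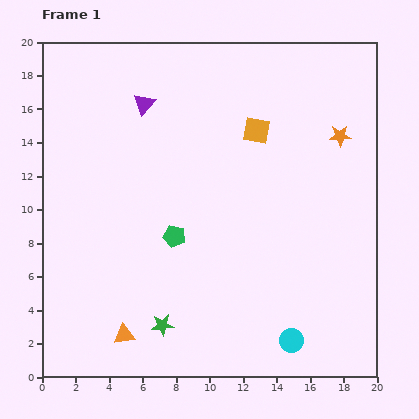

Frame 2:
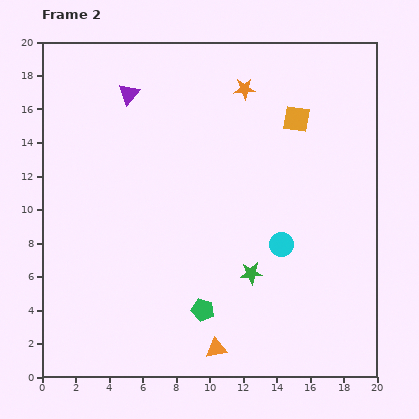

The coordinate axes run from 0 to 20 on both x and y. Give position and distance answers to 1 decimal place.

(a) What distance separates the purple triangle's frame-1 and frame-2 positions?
1.1

The purple triangle moved from (6.1, 16.3) to (5.2, 16.9), a distance of √(0.9² + 0.6²) ≈ 1.1.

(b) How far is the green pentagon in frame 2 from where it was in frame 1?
4.7

The green pentagon moved from (7.9, 8.4) to (9.6, 4.0), a distance of √(1.7² + 4.4²) ≈ 4.7.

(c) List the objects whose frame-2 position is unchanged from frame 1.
none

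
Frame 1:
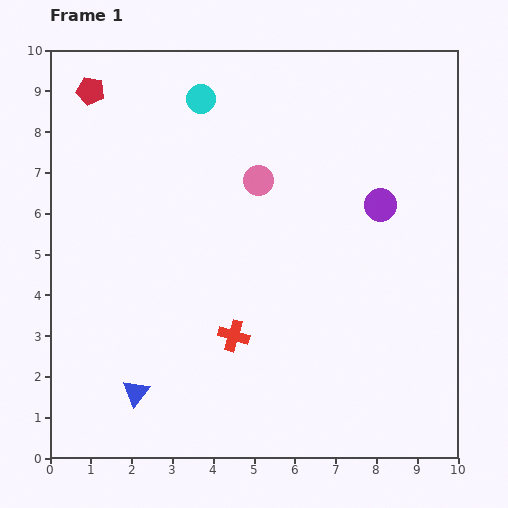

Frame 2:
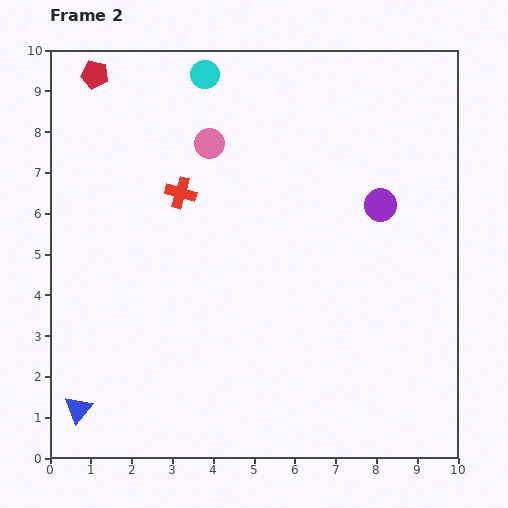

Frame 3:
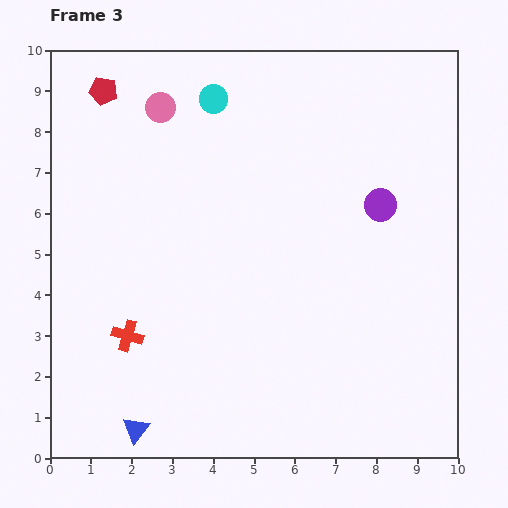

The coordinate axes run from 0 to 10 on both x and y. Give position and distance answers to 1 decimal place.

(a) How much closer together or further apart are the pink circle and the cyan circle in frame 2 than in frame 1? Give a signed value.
-0.7

Distance in frame 1: 2.4. Distance in frame 2: 1.7.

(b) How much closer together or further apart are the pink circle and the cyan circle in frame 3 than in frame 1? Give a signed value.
-1.1

Distance in frame 1: 2.4. Distance in frame 3: 1.3.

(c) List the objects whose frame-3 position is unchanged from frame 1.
the purple circle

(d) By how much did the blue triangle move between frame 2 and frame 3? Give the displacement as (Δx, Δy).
(1.4, -0.5)

The blue triangle was at (0.7, 1.2) in frame 2 and (2.1, 0.7) in frame 3.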